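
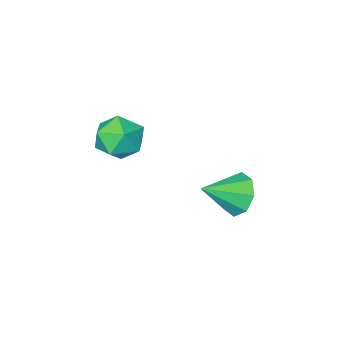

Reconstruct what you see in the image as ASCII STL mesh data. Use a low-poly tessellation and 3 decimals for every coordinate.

solid 
facet normal -0.859 0.168 -0.484
outer loop
vertex -2.938 3.225 -1.77
vertex -3.392 3.523 -0.86
vertex -2.861 4.02 -1.631
endloop
endfacet
facet normal 0.850 0.010 -0.527
outer loop
vertex -2.938 3.225 -1.77
vertex -2.861 4.02 -1.631
vertex -1.828 3.217 0.02
endloop
endfacet
facet normal -0.859 0.169 -0.483
outer loop
vertex -2.861 4.02 -1.631
vertex -3.392 3.523 -0.86
vertex -3.095 4.524 -1.039
endloop
endfacet
facet normal 0.779 0.595 -0.198
outer loop
vertex -2.861 4.02 -1.631
vertex -3.095 4.524 -1.039
vertex -1.828 3.217 0.02
endloop
endfacet
facet normal -0.859 0.168 -0.483
outer loop
vertex -3.095 4.524 -1.039
vertex -3.392 3.523 -0.86
vertex -3.503 4.441 -0.343
endloop
endfacet
facet normal 0.490 0.784 0.381
outer loop
vertex -3.095 4.524 -1.039
vertex -3.503 4.441 -0.343
vertex -1.828 3.217 0.02
endloop
endfacet
facet normal -0.859 0.168 -0.484
outer loop
vertex -3.503 4.441 -0.343
vertex -3.392 3.523 -0.86
vertex -3.846 3.82 0.05
endloop
endfacet
facet normal 0.152 0.467 0.871
outer loop
vertex -3.503 4.441 -0.343
vertex -3.846 3.82 0.05
vertex -1.828 3.217 0.02
endloop
endfacet
facet normal -0.859 0.168 -0.483
outer loop
vertex -3.846 3.82 0.05
vertex -3.392 3.523 -0.86
vertex -3.923 3.025 -0.089
endloop
endfacet
facet normal -0.036 -0.169 0.985
outer loop
vertex -3.846 3.82 0.05
vertex -3.923 3.025 -0.089
vertex -1.828 3.217 0.02
endloop
endfacet
facet normal -0.859 0.167 -0.484
outer loop
vertex -3.923 3.025 -0.089
vertex -3.392 3.523 -0.86
vertex -3.688 2.521 -0.68
endloop
endfacet
facet normal 0.035 -0.754 0.656
outer loop
vertex -3.923 3.025 -0.089
vertex -3.688 2.521 -0.68
vertex -1.828 3.217 0.02
endloop
endfacet
facet normal -0.859 0.167 -0.483
outer loop
vertex -3.688 2.521 -0.68
vertex -3.392 3.523 -0.86
vertex -3.28 2.604 -1.377
endloop
endfacet
facet normal 0.324 -0.943 0.077
outer loop
vertex -3.688 2.521 -0.68
vertex -3.28 2.604 -1.377
vertex -1.828 3.217 0.02
endloop
endfacet
facet normal -0.859 0.167 -0.483
outer loop
vertex -3.28 2.604 -1.377
vertex -3.392 3.523 -0.86
vertex -2.938 3.225 -1.77
endloop
endfacet
facet normal 0.662 -0.626 -0.413
outer loop
vertex -3.28 2.604 -1.377
vertex -2.938 3.225 -1.77
vertex -1.828 3.217 0.02
endloop
endfacet
facet normal -0.998 -0.016 0.064
outer loop
vertex 0.217 2.214 3.087
vertex 0.279 1.412 3.858
vertex 0.282 2.483 4.167
endloop
endfacet
facet normal -0.765 0.635 -0.112
outer loop
vertex 0.217 2.214 3.087
vertex 0.282 2.483 4.167
vertex 0.869 3.057 3.413
endloop
endfacet
facet normal -0.390 0.579 -0.716
outer loop
vertex 0.217 2.214 3.087
vertex 0.869 3.057 3.413
vertex 1.229 2.341 2.639
endloop
endfacet
facet normal -0.391 -0.107 -0.914
outer loop
vertex 0.217 2.214 3.087
vertex 1.229 2.341 2.639
vertex 0.865 1.324 2.914
endloop
endfacet
facet normal -0.767 -0.475 -0.432
outer loop
vertex 0.217 2.214 3.087
vertex 0.865 1.324 2.914
vertex 0.279 1.412 3.858
endloop
endfacet
facet normal -0.322 0.857 0.402
outer loop
vertex 0.869 3.057 3.413
vertex 0.282 2.483 4.167
vertex 1.335 2.776 4.386
endloop
endfacet
facet normal -0.699 -0.196 0.687
outer loop
vertex 0.282 2.483 4.167
vertex 0.279 1.412 3.858
vertex 0.971 1.759 4.661
endloop
endfacet
facet normal -0.326 -0.938 -0.115
outer loop
vertex 0.279 1.412 3.858
vertex 0.865 1.324 2.914
vertex 1.331 1.043 3.887
endloop
endfacet
facet normal 0.282 -0.343 -0.896
outer loop
vertex 0.865 1.324 2.914
vertex 1.229 2.341 2.639
vertex 1.918 1.617 3.133
endloop
endfacet
facet normal 0.285 0.766 -0.576
outer loop
vertex 1.229 2.341 2.639
vertex 0.869 3.057 3.413
vertex 1.921 2.688 3.442
endloop
endfacet
facet normal 0.391 0.107 0.914
outer loop
vertex 1.983 1.886 4.213
vertex 1.335 2.776 4.386
vertex 0.971 1.759 4.661
endloop
endfacet
facet normal 0.390 -0.579 0.716
outer loop
vertex 1.983 1.886 4.213
vertex 0.971 1.759 4.661
vertex 1.331 1.043 3.887
endloop
endfacet
facet normal 0.765 -0.635 0.112
outer loop
vertex 1.983 1.886 4.213
vertex 1.331 1.043 3.887
vertex 1.918 1.617 3.133
endloop
endfacet
facet normal 0.998 0.016 -0.064
outer loop
vertex 1.983 1.886 4.213
vertex 1.918 1.617 3.133
vertex 1.921 2.688 3.442
endloop
endfacet
facet normal 0.767 0.475 0.432
outer loop
vertex 1.983 1.886 4.213
vertex 1.921 2.688 3.442
vertex 1.335 2.776 4.386
endloop
endfacet
facet normal -0.282 0.343 0.896
outer loop
vertex 0.971 1.759 4.661
vertex 1.335 2.776 4.386
vertex 0.282 2.483 4.167
endloop
endfacet
facet normal -0.285 -0.766 0.576
outer loop
vertex 1.331 1.043 3.887
vertex 0.971 1.759 4.661
vertex 0.279 1.412 3.858
endloop
endfacet
facet normal 0.322 -0.857 -0.402
outer loop
vertex 1.918 1.617 3.133
vertex 1.331 1.043 3.887
vertex 0.865 1.324 2.914
endloop
endfacet
facet normal 0.699 0.196 -0.687
outer loop
vertex 1.921 2.688 3.442
vertex 1.918 1.617 3.133
vertex 1.229 2.341 2.639
endloop
endfacet
facet normal 0.326 0.938 0.115
outer loop
vertex 1.335 2.776 4.386
vertex 1.921 2.688 3.442
vertex 0.869 3.057 3.413
endloop
endfacet

endsolid


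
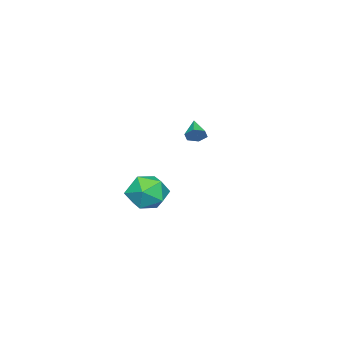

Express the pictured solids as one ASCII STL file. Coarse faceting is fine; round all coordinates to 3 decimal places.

solid 
facet normal -0.985 0.162 0.056
outer loop
vertex 2.91 2.514 1.433
vertex 2.693 1.345 1.01
vertex 2.799 1.558 2.249
endloop
endfacet
facet normal -0.635 0.543 0.550
outer loop
vertex 2.91 2.514 1.433
vertex 2.799 1.558 2.249
vertex 3.693 2.432 2.419
endloop
endfacet
facet normal -0.166 0.963 0.212
outer loop
vertex 2.91 2.514 1.433
vertex 3.693 2.432 2.419
vertex 4.139 2.759 1.285
endloop
endfacet
facet normal -0.227 0.842 -0.489
outer loop
vertex 2.91 2.514 1.433
vertex 4.139 2.759 1.285
vertex 3.521 2.087 0.414
endloop
endfacet
facet normal -0.733 0.348 -0.585
outer loop
vertex 2.91 2.514 1.433
vertex 3.521 2.087 0.414
vertex 2.693 1.345 1.01
endloop
endfacet
facet normal -0.269 0.088 0.959
outer loop
vertex 3.693 2.432 2.419
vertex 2.799 1.558 2.249
vertex 3.959 1.213 2.606
endloop
endfacet
facet normal -0.835 -0.527 0.162
outer loop
vertex 2.799 1.558 2.249
vertex 2.693 1.345 1.01
vertex 3.341 0.541 1.735
endloop
endfacet
facet normal -0.426 -0.227 -0.875
outer loop
vertex 2.693 1.345 1.01
vertex 3.521 2.087 0.414
vertex 3.787 0.868 0.601
endloop
endfacet
facet normal 0.392 0.573 -0.720
outer loop
vertex 3.521 2.087 0.414
vertex 4.139 2.759 1.285
vertex 4.681 1.742 0.771
endloop
endfacet
facet normal 0.489 0.768 0.414
outer loop
vertex 4.139 2.759 1.285
vertex 3.693 2.432 2.419
vertex 4.787 1.955 2.01
endloop
endfacet
facet normal 0.227 -0.842 0.489
outer loop
vertex 4.57 0.786 1.587
vertex 3.959 1.213 2.606
vertex 3.341 0.541 1.735
endloop
endfacet
facet normal 0.166 -0.963 -0.212
outer loop
vertex 4.57 0.786 1.587
vertex 3.341 0.541 1.735
vertex 3.787 0.868 0.601
endloop
endfacet
facet normal 0.635 -0.543 -0.550
outer loop
vertex 4.57 0.786 1.587
vertex 3.787 0.868 0.601
vertex 4.681 1.742 0.771
endloop
endfacet
facet normal 0.985 -0.162 -0.056
outer loop
vertex 4.57 0.786 1.587
vertex 4.681 1.742 0.771
vertex 4.787 1.955 2.01
endloop
endfacet
facet normal 0.733 -0.348 0.585
outer loop
vertex 4.57 0.786 1.587
vertex 4.787 1.955 2.01
vertex 3.959 1.213 2.606
endloop
endfacet
facet normal -0.392 -0.573 0.720
outer loop
vertex 3.341 0.541 1.735
vertex 3.959 1.213 2.606
vertex 2.799 1.558 2.249
endloop
endfacet
facet normal -0.489 -0.768 -0.414
outer loop
vertex 3.787 0.868 0.601
vertex 3.341 0.541 1.735
vertex 2.693 1.345 1.01
endloop
endfacet
facet normal 0.269 -0.088 -0.959
outer loop
vertex 4.681 1.742 0.771
vertex 3.787 0.868 0.601
vertex 3.521 2.087 0.414
endloop
endfacet
facet normal 0.835 0.527 -0.162
outer loop
vertex 4.787 1.955 2.01
vertex 4.681 1.742 0.771
vertex 4.139 2.759 1.285
endloop
endfacet
facet normal 0.426 0.227 0.875
outer loop
vertex 3.959 1.213 2.606
vertex 4.787 1.955 2.01
vertex 3.693 2.432 2.419
endloop
endfacet
facet normal 0.745 0.478 -0.466
outer loop
vertex -2.562 0.991 3.525
vertex -2.9 0.978 2.971
vertex -2.966 1.479 3.38
endloop
endfacet
facet normal -0.058 0.240 0.969
outer loop
vertex -2.562 0.991 3.525
vertex -2.966 1.479 3.38
vertex -3.92 0.322 3.609
endloop
endfacet
facet normal 0.744 0.479 -0.466
outer loop
vertex -2.966 1.479 3.38
vertex -2.9 0.978 2.971
vertex -3.305 1.465 2.825
endloop
endfacet
facet normal -0.670 0.630 0.393
outer loop
vertex -2.966 1.479 3.38
vertex -3.305 1.465 2.825
vertex -3.92 0.322 3.609
endloop
endfacet
facet normal 0.744 0.479 -0.466
outer loop
vertex -3.305 1.465 2.825
vertex -2.9 0.978 2.971
vertex -3.239 0.964 2.416
endloop
endfacet
facet normal -0.893 0.207 -0.398
outer loop
vertex -3.305 1.465 2.825
vertex -3.239 0.964 2.416
vertex -3.92 0.322 3.609
endloop
endfacet
facet normal 0.744 0.479 -0.466
outer loop
vertex -3.239 0.964 2.416
vertex -2.9 0.978 2.971
vertex -2.834 0.477 2.562
endloop
endfacet
facet normal -0.506 -0.605 -0.615
outer loop
vertex -3.239 0.964 2.416
vertex -2.834 0.477 2.562
vertex -3.92 0.322 3.609
endloop
endfacet
facet normal 0.745 0.478 -0.466
outer loop
vertex -2.834 0.477 2.562
vertex -2.9 0.978 2.971
vertex -2.496 0.49 3.116
endloop
endfacet
facet normal 0.103 -0.994 -0.040
outer loop
vertex -2.834 0.477 2.562
vertex -2.496 0.49 3.116
vertex -3.92 0.322 3.609
endloop
endfacet
facet normal 0.745 0.478 -0.466
outer loop
vertex -2.496 0.49 3.116
vertex -2.9 0.978 2.971
vertex -2.562 0.991 3.525
endloop
endfacet
facet normal 0.328 -0.571 0.753
outer loop
vertex -2.496 0.49 3.116
vertex -2.562 0.991 3.525
vertex -3.92 0.322 3.609
endloop
endfacet

endsolid


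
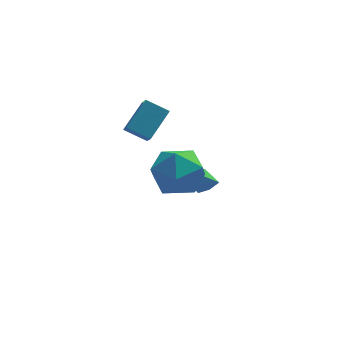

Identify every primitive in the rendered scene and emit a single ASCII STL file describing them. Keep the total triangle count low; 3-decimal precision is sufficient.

solid 
facet normal 0.140 0.953 0.268
outer loop
vertex 1.561 0.452 1.933
vertex 0.874 0.295 2.85
vertex 2.011 0.103 2.939
endloop
endfacet
facet normal 0.711 0.699 -0.075
outer loop
vertex 1.561 0.452 1.933
vertex 2.011 0.103 2.939
vertex 2.373 -0.372 1.949
endloop
endfacet
facet normal 0.500 0.479 -0.721
outer loop
vertex 1.561 0.452 1.933
vertex 2.373 -0.372 1.949
vertex 1.459 -0.474 1.247
endloop
endfacet
facet normal -0.201 0.597 -0.776
outer loop
vertex 1.561 0.452 1.933
vertex 1.459 -0.474 1.247
vertex 0.533 -0.062 1.804
endloop
endfacet
facet normal -0.424 0.890 -0.165
outer loop
vertex 1.561 0.452 1.933
vertex 0.533 -0.062 1.804
vertex 0.874 0.295 2.85
endloop
endfacet
facet normal 0.950 0.131 0.285
outer loop
vertex 2.373 -0.372 1.949
vertex 2.011 0.103 2.939
vertex 2.187 -1.038 2.876
endloop
endfacet
facet normal 0.026 0.542 0.840
outer loop
vertex 2.011 0.103 2.939
vertex 0.874 0.295 2.85
vertex 1.261 -0.626 3.433
endloop
endfacet
facet normal -0.887 0.441 0.139
outer loop
vertex 0.874 0.295 2.85
vertex 0.533 -0.062 1.804
vertex 0.347 -0.728 2.731
endloop
endfacet
facet normal -0.526 -0.034 -0.850
outer loop
vertex 0.533 -0.062 1.804
vertex 1.459 -0.474 1.247
vertex 0.709 -1.203 1.741
endloop
endfacet
facet normal 0.609 -0.225 -0.760
outer loop
vertex 1.459 -0.474 1.247
vertex 2.373 -0.372 1.949
vertex 1.846 -1.395 1.83
endloop
endfacet
facet normal 0.201 -0.597 0.776
outer loop
vertex 1.159 -1.552 2.747
vertex 2.187 -1.038 2.876
vertex 1.261 -0.626 3.433
endloop
endfacet
facet normal -0.500 -0.479 0.721
outer loop
vertex 1.159 -1.552 2.747
vertex 1.261 -0.626 3.433
vertex 0.347 -0.728 2.731
endloop
endfacet
facet normal -0.711 -0.699 0.075
outer loop
vertex 1.159 -1.552 2.747
vertex 0.347 -0.728 2.731
vertex 0.709 -1.203 1.741
endloop
endfacet
facet normal -0.140 -0.953 -0.268
outer loop
vertex 1.159 -1.552 2.747
vertex 0.709 -1.203 1.741
vertex 1.846 -1.395 1.83
endloop
endfacet
facet normal 0.424 -0.890 0.165
outer loop
vertex 1.159 -1.552 2.747
vertex 1.846 -1.395 1.83
vertex 2.187 -1.038 2.876
endloop
endfacet
facet normal 0.526 0.034 0.850
outer loop
vertex 1.261 -0.626 3.433
vertex 2.187 -1.038 2.876
vertex 2.011 0.103 2.939
endloop
endfacet
facet normal -0.609 0.225 0.760
outer loop
vertex 0.347 -0.728 2.731
vertex 1.261 -0.626 3.433
vertex 0.874 0.295 2.85
endloop
endfacet
facet normal -0.950 -0.131 -0.285
outer loop
vertex 0.709 -1.203 1.741
vertex 0.347 -0.728 2.731
vertex 0.533 -0.062 1.804
endloop
endfacet
facet normal -0.026 -0.542 -0.840
outer loop
vertex 1.846 -1.395 1.83
vertex 0.709 -1.203 1.741
vertex 1.459 -0.474 1.247
endloop
endfacet
facet normal 0.887 -0.441 -0.139
outer loop
vertex 2.187 -1.038 2.876
vertex 1.846 -1.395 1.83
vertex 2.373 -0.372 1.949
endloop
endfacet
facet normal -0.824 0.350 0.446
outer loop
vertex -0.285 1.077 3.722
vertex 0.523 1.906 4.563
vertex -0.334 1.769 3.088
endloop
endfacet
facet normal -0.566 -0.578 -0.588
outer loop
vertex 0.497 1.414 2.637
vertex -0.285 1.077 3.722
vertex -0.334 1.769 3.088
endloop
endfacet
facet normal -0.823 0.351 0.446
outer loop
vertex -0.334 1.769 3.088
vertex 0.523 1.906 4.563
vertex 0.474 2.597 3.928
endloop
endfacet
facet normal -0.052 0.736 -0.675
outer loop
vertex 0.474 2.597 3.928
vertex 0.497 1.414 2.637
vertex -0.334 1.769 3.088
endloop
endfacet
facet normal 0.052 -0.736 0.675
outer loop
vertex -0.285 1.077 3.722
vertex 1.354 1.551 4.112
vertex 0.523 1.906 4.563
endloop
endfacet
facet normal -0.565 -0.580 -0.587
outer loop
vertex 0.546 0.723 3.272
vertex -0.285 1.077 3.722
vertex 0.497 1.414 2.637
endloop
endfacet
facet normal 0.052 -0.736 0.675
outer loop
vertex 0.546 0.723 3.272
vertex 1.354 1.551 4.112
vertex -0.285 1.077 3.722
endloop
endfacet
facet normal 0.566 0.579 0.587
outer loop
vertex 0.523 1.906 4.563
vertex 1.354 1.551 4.112
vertex 0.474 2.597 3.928
endloop
endfacet
facet normal -0.052 0.736 -0.675
outer loop
vertex 1.305 2.243 3.478
vertex 0.497 1.414 2.637
vertex 0.474 2.597 3.928
endloop
endfacet
facet normal 0.565 0.579 0.588
outer loop
vertex 0.474 2.597 3.928
vertex 1.354 1.551 4.112
vertex 1.305 2.243 3.478
endloop
endfacet
facet normal 0.824 -0.351 -0.445
outer loop
vertex 1.305 2.243 3.478
vertex 0.546 0.723 3.272
vertex 0.497 1.414 2.637
endloop
endfacet
facet normal 0.823 -0.351 -0.446
outer loop
vertex 1.354 1.551 4.112
vertex 0.546 0.723 3.272
vertex 1.305 2.243 3.478
endloop
endfacet
facet normal -0.529 0.724 -0.444
outer loop
vertex 3.057 2.809 -1.595
vertex 2.763 2.89 -1.113
vertex 3.243 3.183 -1.207
endloop
endfacet
facet normal 0.934 -0.114 -0.338
outer loop
vertex 3.057 2.809 -1.595
vertex 3.243 3.183 -1.207
vertex 3.317 2.13 -0.647
endloop
endfacet
facet normal -0.529 0.724 -0.444
outer loop
vertex 3.243 3.183 -1.207
vertex 2.763 2.89 -1.113
vertex 2.949 3.264 -0.725
endloop
endfacet
facet normal 0.835 0.303 0.459
outer loop
vertex 3.243 3.183 -1.207
vertex 2.949 3.264 -0.725
vertex 3.317 2.13 -0.647
endloop
endfacet
facet normal -0.528 0.724 -0.445
outer loop
vertex 2.949 3.264 -0.725
vertex 2.763 2.89 -1.113
vertex 2.469 2.971 -0.632
endloop
endfacet
facet normal 0.125 0.108 0.986
outer loop
vertex 2.949 3.264 -0.725
vertex 2.469 2.971 -0.632
vertex 3.317 2.13 -0.647
endloop
endfacet
facet normal -0.528 0.724 -0.445
outer loop
vertex 2.469 2.971 -0.632
vertex 2.763 2.89 -1.113
vertex 2.283 2.597 -1.02
endloop
endfacet
facet normal -0.485 -0.502 0.716
outer loop
vertex 2.469 2.971 -0.632
vertex 2.283 2.597 -1.02
vertex 3.317 2.13 -0.647
endloop
endfacet
facet normal -0.528 0.724 -0.445
outer loop
vertex 2.283 2.597 -1.02
vertex 2.763 2.89 -1.113
vertex 2.577 2.516 -1.501
endloop
endfacet
facet normal -0.386 -0.919 -0.081
outer loop
vertex 2.283 2.597 -1.02
vertex 2.577 2.516 -1.501
vertex 3.317 2.13 -0.647
endloop
endfacet
facet normal -0.529 0.724 -0.444
outer loop
vertex 2.577 2.516 -1.501
vertex 2.763 2.89 -1.113
vertex 3.057 2.809 -1.595
endloop
endfacet
facet normal 0.323 -0.725 -0.608
outer loop
vertex 2.577 2.516 -1.501
vertex 3.057 2.809 -1.595
vertex 3.317 2.13 -0.647
endloop
endfacet

endsolid


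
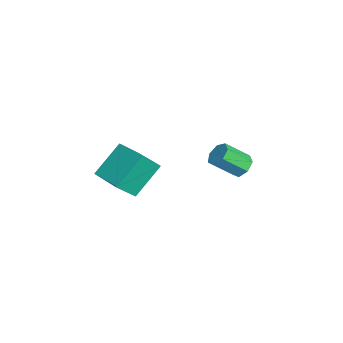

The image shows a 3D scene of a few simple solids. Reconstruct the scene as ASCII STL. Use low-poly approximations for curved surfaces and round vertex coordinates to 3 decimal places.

solid 
facet normal -0.371 0.612 0.698
outer loop
vertex 1.316 -2.891 4.097
vertex 2.926 -2.004 4.174
vertex 0.825 -1.901 2.968
endloop
endfacet
facet normal -0.875 -0.482 -0.042
outer loop
vertex 1.634 -3.236 1.446
vertex 1.316 -2.891 4.097
vertex 0.825 -1.901 2.968
endloop
endfacet
facet normal -0.371 0.612 0.698
outer loop
vertex 0.825 -1.901 2.968
vertex 2.926 -2.004 4.174
vertex 2.435 -1.014 3.045
endloop
endfacet
facet normal -0.311 0.626 -0.715
outer loop
vertex 2.435 -1.014 3.045
vertex 1.634 -3.236 1.446
vertex 0.825 -1.901 2.968
endloop
endfacet
facet normal 0.311 -0.626 0.715
outer loop
vertex 1.316 -2.891 4.097
vertex 3.735 -3.339 2.652
vertex 2.926 -2.004 4.174
endloop
endfacet
facet normal -0.875 -0.482 -0.042
outer loop
vertex 2.125 -4.226 2.575
vertex 1.316 -2.891 4.097
vertex 1.634 -3.236 1.446
endloop
endfacet
facet normal 0.311 -0.626 0.715
outer loop
vertex 2.125 -4.226 2.575
vertex 3.735 -3.339 2.652
vertex 1.316 -2.891 4.097
endloop
endfacet
facet normal 0.875 0.482 0.042
outer loop
vertex 2.926 -2.004 4.174
vertex 3.735 -3.339 2.652
vertex 2.435 -1.014 3.045
endloop
endfacet
facet normal -0.311 0.626 -0.715
outer loop
vertex 3.244 -2.349 1.523
vertex 1.634 -3.236 1.446
vertex 2.435 -1.014 3.045
endloop
endfacet
facet normal 0.875 0.482 0.042
outer loop
vertex 2.435 -1.014 3.045
vertex 3.735 -3.339 2.652
vertex 3.244 -2.349 1.523
endloop
endfacet
facet normal 0.371 -0.612 -0.698
outer loop
vertex 3.244 -2.349 1.523
vertex 2.125 -4.226 2.575
vertex 1.634 -3.236 1.446
endloop
endfacet
facet normal 0.371 -0.612 -0.698
outer loop
vertex 3.735 -3.339 2.652
vertex 2.125 -4.226 2.575
vertex 3.244 -2.349 1.523
endloop
endfacet
facet normal -0.027 0.765 -0.643
outer loop
vertex -0.563 4.099 0.756
vertex -0.893 3.644 0.229
vertex -1.231 4.082 0.764
endloop
endfacet
facet normal -0.007 0.644 0.765
outer loop
vertex -0.563 4.099 0.756
vertex -1.231 4.082 0.764
vertex -0.518 2.791 1.857
endloop
endfacet
facet normal -0.006 0.644 0.765
outer loop
vertex -0.518 2.791 1.857
vertex -1.231 4.082 0.764
vertex -1.186 2.775 1.865
endloop
endfacet
facet normal 0.026 -0.764 0.645
outer loop
vertex -0.518 2.791 1.857
vertex -1.186 2.775 1.865
vertex -0.847 2.336 1.331
endloop
endfacet
facet normal -0.026 0.765 -0.643
outer loop
vertex -1.231 4.082 0.764
vertex -0.893 3.644 0.229
vertex -1.644 3.736 0.369
endloop
endfacet
facet normal -0.786 0.383 0.486
outer loop
vertex -1.231 4.082 0.764
vertex -1.644 3.736 0.369
vertex -1.186 2.775 1.865
endloop
endfacet
facet normal -0.785 0.383 0.487
outer loop
vertex -1.186 2.775 1.865
vertex -1.644 3.736 0.369
vertex -1.599 2.429 1.471
endloop
endfacet
facet normal 0.025 -0.764 0.644
outer loop
vertex -1.186 2.775 1.865
vertex -1.599 2.429 1.471
vertex -0.847 2.336 1.331
endloop
endfacet
facet normal -0.026 0.764 -0.644
outer loop
vertex -1.644 3.736 0.369
vertex -0.893 3.644 0.229
vertex -1.491 3.32 -0.131
endloop
endfacet
facet normal -0.973 -0.167 -0.159
outer loop
vertex -1.644 3.736 0.369
vertex -1.491 3.32 -0.131
vertex -1.599 2.429 1.471
endloop
endfacet
facet normal -0.973 -0.167 -0.158
outer loop
vertex -1.599 2.429 1.471
vertex -1.491 3.32 -0.131
vertex -1.446 2.012 0.971
endloop
endfacet
facet normal 0.026 -0.764 0.645
outer loop
vertex -1.599 2.429 1.471
vertex -1.446 2.012 0.971
vertex -0.847 2.336 1.331
endloop
endfacet
facet normal -0.027 0.765 -0.644
outer loop
vertex -1.491 3.32 -0.131
vertex -0.893 3.644 0.229
vertex -0.888 3.148 -0.36
endloop
endfacet
facet normal -0.428 -0.591 -0.684
outer loop
vertex -1.491 3.32 -0.131
vertex -0.888 3.148 -0.36
vertex -1.446 2.012 0.971
endloop
endfacet
facet normal -0.428 -0.591 -0.684
outer loop
vertex -1.446 2.012 0.971
vertex -0.888 3.148 -0.36
vertex -0.843 1.84 0.742
endloop
endfacet
facet normal 0.026 -0.765 0.644
outer loop
vertex -1.446 2.012 0.971
vertex -0.843 1.84 0.742
vertex -0.847 2.336 1.331
endloop
endfacet
facet normal -0.025 0.765 -0.644
outer loop
vertex -0.888 3.148 -0.36
vertex -0.893 3.644 0.229
vertex -0.288 3.349 -0.145
endloop
endfacet
facet normal 0.440 -0.570 -0.694
outer loop
vertex -0.888 3.148 -0.36
vertex -0.288 3.349 -0.145
vertex -0.843 1.84 0.742
endloop
endfacet
facet normal 0.439 -0.570 -0.694
outer loop
vertex -0.843 1.84 0.742
vertex -0.288 3.349 -0.145
vertex -0.243 2.042 0.956
endloop
endfacet
facet normal 0.028 -0.765 0.644
outer loop
vertex -0.843 1.84 0.742
vertex -0.243 2.042 0.956
vertex -0.847 2.336 1.331
endloop
endfacet
facet normal -0.026 0.764 -0.644
outer loop
vertex -0.288 3.349 -0.145
vertex -0.893 3.644 0.229
vertex -0.143 3.772 0.351
endloop
endfacet
facet normal 0.976 -0.120 -0.183
outer loop
vertex -0.288 3.349 -0.145
vertex -0.143 3.772 0.351
vertex -0.243 2.042 0.956
endloop
endfacet
facet normal 0.976 -0.120 -0.182
outer loop
vertex -0.243 2.042 0.956
vertex -0.143 3.772 0.351
vertex -0.098 2.465 1.453
endloop
endfacet
facet normal 0.027 -0.765 0.643
outer loop
vertex -0.243 2.042 0.956
vertex -0.098 2.465 1.453
vertex -0.847 2.336 1.331
endloop
endfacet
facet normal -0.026 0.765 -0.644
outer loop
vertex -0.143 3.772 0.351
vertex -0.893 3.644 0.229
vertex -0.563 4.099 0.756
endloop
endfacet
facet normal 0.778 0.421 0.467
outer loop
vertex -0.143 3.772 0.351
vertex -0.563 4.099 0.756
vertex -0.098 2.465 1.453
endloop
endfacet
facet normal 0.777 0.421 0.468
outer loop
vertex -0.098 2.465 1.453
vertex -0.563 4.099 0.756
vertex -0.518 2.791 1.857
endloop
endfacet
facet normal 0.027 -0.764 0.644
outer loop
vertex -0.098 2.465 1.453
vertex -0.518 2.791 1.857
vertex -0.847 2.336 1.331
endloop
endfacet

endsolid


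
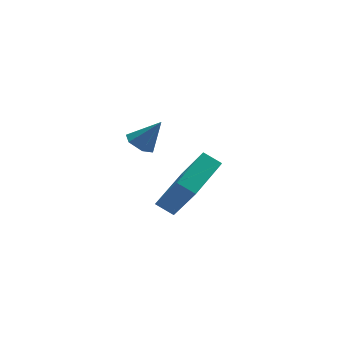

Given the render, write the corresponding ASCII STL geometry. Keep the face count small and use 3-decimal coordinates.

solid 
facet normal -0.579 0.117 -0.807
outer loop
vertex 2.263 1.901 1.392
vertex 1.814 2.266 1.767
vertex 2.331 2.585 1.442
endloop
endfacet
facet normal 0.968 -0.079 -0.240
outer loop
vertex 2.263 1.901 1.392
vertex 2.331 2.585 1.442
vertex 2.666 2.094 2.953
endloop
endfacet
facet normal -0.579 0.116 -0.807
outer loop
vertex 2.331 2.585 1.442
vertex 1.814 2.266 1.767
vertex 1.882 2.951 1.817
endloop
endfacet
facet normal 0.673 0.734 0.089
outer loop
vertex 2.331 2.585 1.442
vertex 1.882 2.951 1.817
vertex 2.666 2.094 2.953
endloop
endfacet
facet normal -0.580 0.116 -0.806
outer loop
vertex 1.882 2.951 1.817
vertex 1.814 2.266 1.767
vertex 1.365 2.631 2.143
endloop
endfacet
facet normal -0.077 0.770 0.634
outer loop
vertex 1.882 2.951 1.817
vertex 1.365 2.631 2.143
vertex 2.666 2.094 2.953
endloop
endfacet
facet normal -0.580 0.117 -0.806
outer loop
vertex 1.365 2.631 2.143
vertex 1.814 2.266 1.767
vertex 1.296 1.946 2.093
endloop
endfacet
facet normal -0.531 -0.008 0.847
outer loop
vertex 1.365 2.631 2.143
vertex 1.296 1.946 2.093
vertex 2.666 2.094 2.953
endloop
endfacet
facet normal -0.579 0.116 -0.807
outer loop
vertex 1.296 1.946 2.093
vertex 1.814 2.266 1.767
vertex 1.745 1.581 1.718
endloop
endfacet
facet normal -0.236 -0.822 0.518
outer loop
vertex 1.296 1.946 2.093
vertex 1.745 1.581 1.718
vertex 2.666 2.094 2.953
endloop
endfacet
facet normal -0.579 0.116 -0.807
outer loop
vertex 1.745 1.581 1.718
vertex 1.814 2.266 1.767
vertex 2.263 1.901 1.392
endloop
endfacet
facet normal 0.513 -0.858 -0.026
outer loop
vertex 1.745 1.581 1.718
vertex 2.263 1.901 1.392
vertex 2.666 2.094 2.953
endloop
endfacet
facet normal -0.700 0.479 0.529
outer loop
vertex 1.81 -3.068 2.488
vertex 3.282 -1.572 3.08
vertex 1.309 -1.891 0.76
endloop
endfacet
facet normal -0.675 -0.686 -0.272
outer loop
vertex 1.918 -2.308 0.3
vertex 1.81 -3.068 2.488
vertex 1.309 -1.891 0.76
endloop
endfacet
facet normal -0.700 0.479 0.530
outer loop
vertex 1.309 -1.891 0.76
vertex 3.282 -1.572 3.08
vertex 2.78 -0.395 1.353
endloop
endfacet
facet normal -0.233 0.547 -0.804
outer loop
vertex 2.78 -0.395 1.353
vertex 1.918 -2.308 0.3
vertex 1.309 -1.891 0.76
endloop
endfacet
facet normal 0.233 -0.547 0.804
outer loop
vertex 1.81 -3.068 2.488
vertex 3.891 -1.989 2.62
vertex 3.282 -1.572 3.08
endloop
endfacet
facet normal -0.675 -0.686 -0.272
outer loop
vertex 2.42 -3.485 2.027
vertex 1.81 -3.068 2.488
vertex 1.918 -2.308 0.3
endloop
endfacet
facet normal 0.233 -0.548 0.804
outer loop
vertex 2.42 -3.485 2.027
vertex 3.891 -1.989 2.62
vertex 1.81 -3.068 2.488
endloop
endfacet
facet normal 0.675 0.686 0.271
outer loop
vertex 3.282 -1.572 3.08
vertex 3.891 -1.989 2.62
vertex 2.78 -0.395 1.353
endloop
endfacet
facet normal -0.233 0.547 -0.804
outer loop
vertex 3.39 -0.812 0.892
vertex 1.918 -2.308 0.3
vertex 2.78 -0.395 1.353
endloop
endfacet
facet normal 0.675 0.686 0.272
outer loop
vertex 2.78 -0.395 1.353
vertex 3.891 -1.989 2.62
vertex 3.39 -0.812 0.892
endloop
endfacet
facet normal 0.700 -0.479 -0.530
outer loop
vertex 3.39 -0.812 0.892
vertex 2.42 -3.485 2.027
vertex 1.918 -2.308 0.3
endloop
endfacet
facet normal 0.700 -0.479 -0.529
outer loop
vertex 3.891 -1.989 2.62
vertex 2.42 -3.485 2.027
vertex 3.39 -0.812 0.892
endloop
endfacet

endsolid


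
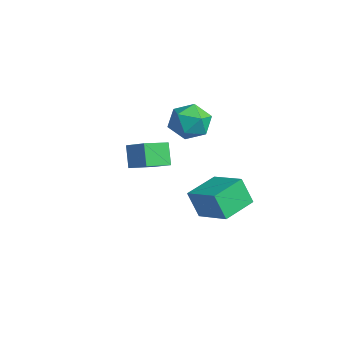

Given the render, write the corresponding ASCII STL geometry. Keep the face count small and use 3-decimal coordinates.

solid 
facet normal -0.825 -0.330 -0.459
outer loop
vertex 1.723 -1.606 3.1
vertex 1.502 -0.557 2.742
vertex 2.243 -1.773 2.286
endloop
endfacet
facet normal 0.196 -0.929 0.315
outer loop
vertex 3.018 -1.463 2.718
vertex 1.723 -1.606 3.1
vertex 2.243 -1.773 2.286
endloop
endfacet
facet normal -0.825 -0.330 -0.459
outer loop
vertex 2.243 -1.773 2.286
vertex 1.502 -0.557 2.742
vertex 2.022 -0.725 1.929
endloop
endfacet
facet normal 0.531 -0.171 -0.830
outer loop
vertex 2.022 -0.725 1.929
vertex 3.018 -1.463 2.718
vertex 2.243 -1.773 2.286
endloop
endfacet
facet normal -0.531 0.171 0.830
outer loop
vertex 1.723 -1.606 3.1
vertex 2.277 -0.247 3.174
vertex 1.502 -0.557 2.742
endloop
endfacet
facet normal 0.196 -0.928 0.317
outer loop
vertex 2.498 -1.295 3.531
vertex 1.723 -1.606 3.1
vertex 3.018 -1.463 2.718
endloop
endfacet
facet normal -0.530 0.171 0.830
outer loop
vertex 2.498 -1.295 3.531
vertex 2.277 -0.247 3.174
vertex 1.723 -1.606 3.1
endloop
endfacet
facet normal -0.195 0.928 -0.317
outer loop
vertex 1.502 -0.557 2.742
vertex 2.277 -0.247 3.174
vertex 2.022 -0.725 1.929
endloop
endfacet
facet normal 0.531 -0.172 -0.830
outer loop
vertex 2.797 -0.414 2.36
vertex 3.018 -1.463 2.718
vertex 2.022 -0.725 1.929
endloop
endfacet
facet normal -0.197 0.928 -0.316
outer loop
vertex 2.022 -0.725 1.929
vertex 2.277 -0.247 3.174
vertex 2.797 -0.414 2.36
endloop
endfacet
facet normal 0.825 0.330 0.459
outer loop
vertex 2.797 -0.414 2.36
vertex 2.498 -1.295 3.531
vertex 3.018 -1.463 2.718
endloop
endfacet
facet normal 0.825 0.330 0.459
outer loop
vertex 2.277 -0.247 3.174
vertex 2.498 -1.295 3.531
vertex 2.797 -0.414 2.36
endloop
endfacet
facet normal -0.998 0.052 0.027
outer loop
vertex -2.362 2.499 0.955
vertex -2.348 2.298 1.847
vertex -2.31 3.17 1.575
endloop
endfacet
facet normal -0.735 0.490 -0.469
outer loop
vertex -2.362 2.499 0.955
vertex -2.31 3.17 1.575
vertex -1.8 3.208 0.816
endloop
endfacet
facet normal -0.354 0.099 -0.930
outer loop
vertex -2.362 2.499 0.955
vertex -1.8 3.208 0.816
vertex -1.522 2.358 0.62
endloop
endfacet
facet normal -0.384 -0.582 -0.717
outer loop
vertex -2.362 2.499 0.955
vertex -1.522 2.358 0.62
vertex -1.861 1.796 1.257
endloop
endfacet
facet normal -0.782 -0.611 -0.125
outer loop
vertex -2.362 2.499 0.955
vertex -1.861 1.796 1.257
vertex -2.348 2.298 1.847
endloop
endfacet
facet normal -0.289 0.946 -0.147
outer loop
vertex -1.8 3.208 0.816
vertex -2.31 3.17 1.575
vertex -1.439 3.444 1.623
endloop
endfacet
facet normal -0.717 0.236 0.656
outer loop
vertex -2.31 3.17 1.575
vertex -2.348 2.298 1.847
vertex -1.778 2.882 2.26
endloop
endfacet
facet normal -0.367 -0.836 0.408
outer loop
vertex -2.348 2.298 1.847
vertex -1.861 1.796 1.257
vertex -1.5 2.032 2.064
endloop
endfacet
facet normal 0.278 -0.789 -0.548
outer loop
vertex -1.861 1.796 1.257
vertex -1.522 2.358 0.62
vertex -0.99 2.07 1.305
endloop
endfacet
facet normal 0.326 0.312 -0.892
outer loop
vertex -1.522 2.358 0.62
vertex -1.8 3.208 0.816
vertex -0.952 2.942 1.033
endloop
endfacet
facet normal 0.384 0.582 0.717
outer loop
vertex -0.938 2.741 1.925
vertex -1.439 3.444 1.623
vertex -1.778 2.882 2.26
endloop
endfacet
facet normal 0.354 -0.099 0.930
outer loop
vertex -0.938 2.741 1.925
vertex -1.778 2.882 2.26
vertex -1.5 2.032 2.064
endloop
endfacet
facet normal 0.735 -0.490 0.469
outer loop
vertex -0.938 2.741 1.925
vertex -1.5 2.032 2.064
vertex -0.99 2.07 1.305
endloop
endfacet
facet normal 0.998 -0.052 -0.027
outer loop
vertex -0.938 2.741 1.925
vertex -0.99 2.07 1.305
vertex -0.952 2.942 1.033
endloop
endfacet
facet normal 0.782 0.611 0.125
outer loop
vertex -0.938 2.741 1.925
vertex -0.952 2.942 1.033
vertex -1.439 3.444 1.623
endloop
endfacet
facet normal -0.278 0.789 0.548
outer loop
vertex -1.778 2.882 2.26
vertex -1.439 3.444 1.623
vertex -2.31 3.17 1.575
endloop
endfacet
facet normal -0.326 -0.312 0.892
outer loop
vertex -1.5 2.032 2.064
vertex -1.778 2.882 2.26
vertex -2.348 2.298 1.847
endloop
endfacet
facet normal 0.289 -0.946 0.147
outer loop
vertex -0.99 2.07 1.305
vertex -1.5 2.032 2.064
vertex -1.861 1.796 1.257
endloop
endfacet
facet normal 0.717 -0.236 -0.656
outer loop
vertex -0.952 2.942 1.033
vertex -0.99 2.07 1.305
vertex -1.522 2.358 0.62
endloop
endfacet
facet normal 0.367 0.836 -0.408
outer loop
vertex -1.439 3.444 1.623
vertex -0.952 2.942 1.033
vertex -1.8 3.208 0.816
endloop
endfacet
facet normal -0.901 -0.256 -0.350
outer loop
vertex -0.156 1.747 -1.419
vertex -0.644 3.146 -1.185
vertex 0.197 2.06 -2.555
endloop
endfacet
facet normal 0.326 -0.933 -0.156
outer loop
vertex 1.584 2.454 -2.015
vertex -0.156 1.747 -1.419
vertex 0.197 2.06 -2.555
endloop
endfacet
facet normal -0.901 -0.256 -0.350
outer loop
vertex 0.197 2.06 -2.555
vertex -0.644 3.146 -1.185
vertex -0.292 3.459 -2.321
endloop
endfacet
facet normal 0.287 0.255 -0.923
outer loop
vertex -0.292 3.459 -2.321
vertex 1.584 2.454 -2.015
vertex 0.197 2.06 -2.555
endloop
endfacet
facet normal -0.287 -0.255 0.923
outer loop
vertex -0.156 1.747 -1.419
vertex 0.743 3.54 -0.645
vertex -0.644 3.146 -1.185
endloop
endfacet
facet normal 0.325 -0.933 -0.156
outer loop
vertex 1.232 2.141 -0.879
vertex -0.156 1.747 -1.419
vertex 1.584 2.454 -2.015
endloop
endfacet
facet normal -0.287 -0.255 0.923
outer loop
vertex 1.232 2.141 -0.879
vertex 0.743 3.54 -0.645
vertex -0.156 1.747 -1.419
endloop
endfacet
facet normal -0.326 0.933 0.156
outer loop
vertex -0.644 3.146 -1.185
vertex 0.743 3.54 -0.645
vertex -0.292 3.459 -2.321
endloop
endfacet
facet normal 0.287 0.255 -0.923
outer loop
vertex 1.096 3.853 -1.781
vertex 1.584 2.454 -2.015
vertex -0.292 3.459 -2.321
endloop
endfacet
facet normal -0.325 0.933 0.156
outer loop
vertex -0.292 3.459 -2.321
vertex 0.743 3.54 -0.645
vertex 1.096 3.853 -1.781
endloop
endfacet
facet normal 0.901 0.256 0.350
outer loop
vertex 1.096 3.853 -1.781
vertex 1.232 2.141 -0.879
vertex 1.584 2.454 -2.015
endloop
endfacet
facet normal 0.901 0.256 0.351
outer loop
vertex 0.743 3.54 -0.645
vertex 1.232 2.141 -0.879
vertex 1.096 3.853 -1.781
endloop
endfacet

endsolid


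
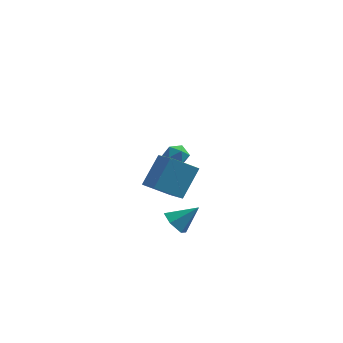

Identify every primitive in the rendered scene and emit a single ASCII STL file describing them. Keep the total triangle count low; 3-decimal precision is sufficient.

solid 
facet normal -0.870 -0.087 0.486
outer loop
vertex -2.622 -3.794 2.356
vertex -3.353 -2.102 1.348
vertex -3.234 -4.82 1.077
endloop
endfacet
facet normal 0.348 -0.806 0.480
outer loop
vertex -2.007 -4.698 0.392
vertex -2.622 -3.794 2.356
vertex -3.234 -4.82 1.077
endloop
endfacet
facet normal -0.870 -0.086 0.485
outer loop
vertex -3.234 -4.82 1.077
vertex -3.353 -2.102 1.348
vertex -3.964 -3.128 0.069
endloop
endfacet
facet normal -0.350 -0.586 -0.731
outer loop
vertex -3.964 -3.128 0.069
vertex -2.007 -4.698 0.392
vertex -3.234 -4.82 1.077
endloop
endfacet
facet normal 0.350 0.586 0.731
outer loop
vertex -2.622 -3.794 2.356
vertex -2.126 -1.98 0.663
vertex -3.353 -2.102 1.348
endloop
endfacet
facet normal 0.348 -0.805 0.480
outer loop
vertex -1.396 -3.672 1.671
vertex -2.622 -3.794 2.356
vertex -2.007 -4.698 0.392
endloop
endfacet
facet normal 0.350 0.586 0.731
outer loop
vertex -1.396 -3.672 1.671
vertex -2.126 -1.98 0.663
vertex -2.622 -3.794 2.356
endloop
endfacet
facet normal -0.348 0.805 -0.480
outer loop
vertex -3.353 -2.102 1.348
vertex -2.126 -1.98 0.663
vertex -3.964 -3.128 0.069
endloop
endfacet
facet normal -0.350 -0.586 -0.731
outer loop
vertex -2.738 -3.006 -0.616
vertex -2.007 -4.698 0.392
vertex -3.964 -3.128 0.069
endloop
endfacet
facet normal -0.348 0.805 -0.480
outer loop
vertex -3.964 -3.128 0.069
vertex -2.126 -1.98 0.663
vertex -2.738 -3.006 -0.616
endloop
endfacet
facet normal 0.870 0.087 -0.485
outer loop
vertex -2.738 -3.006 -0.616
vertex -1.396 -3.672 1.671
vertex -2.007 -4.698 0.392
endloop
endfacet
facet normal 0.870 0.086 -0.485
outer loop
vertex -2.126 -1.98 0.663
vertex -1.396 -3.672 1.671
vertex -2.738 -3.006 -0.616
endloop
endfacet
facet normal 0.108 0.964 0.242
outer loop
vertex -2.762 2.729 -1.688
vertex -3.356 2.711 -1.352
vertex -2.775 2.564 -1.025
endloop
endfacet
facet normal 0.742 0.647 0.175
outer loop
vertex -2.762 2.729 -1.688
vertex -2.775 2.564 -1.025
vertex -2.372 2.218 -1.455
endloop
endfacet
facet normal 0.788 0.380 -0.485
outer loop
vertex -2.762 2.729 -1.688
vertex -2.372 2.218 -1.455
vertex -2.705 2.151 -2.048
endloop
endfacet
facet normal 0.180 0.533 -0.827
outer loop
vertex -2.762 2.729 -1.688
vertex -2.705 2.151 -2.048
vertex -3.314 2.456 -1.984
endloop
endfacet
facet normal -0.240 0.895 -0.377
outer loop
vertex -2.762 2.729 -1.688
vertex -3.314 2.456 -1.984
vertex -3.356 2.711 -1.352
endloop
endfacet
facet normal 0.765 0.101 0.636
outer loop
vertex -2.372 2.218 -1.455
vertex -2.775 2.564 -1.025
vertex -2.726 1.884 -0.976
endloop
endfacet
facet normal -0.262 0.616 0.743
outer loop
vertex -2.775 2.564 -1.025
vertex -3.356 2.711 -1.352
vertex -3.335 2.189 -0.912
endloop
endfacet
facet normal -0.824 0.504 -0.258
outer loop
vertex -3.356 2.711 -1.352
vertex -3.314 2.456 -1.984
vertex -3.668 2.122 -1.505
endloop
endfacet
facet normal -0.144 -0.081 -0.986
outer loop
vertex -3.314 2.456 -1.984
vertex -2.705 2.151 -2.048
vertex -3.265 1.776 -1.935
endloop
endfacet
facet normal 0.838 -0.331 -0.433
outer loop
vertex -2.705 2.151 -2.048
vertex -2.372 2.218 -1.455
vertex -2.684 1.629 -1.608
endloop
endfacet
facet normal -0.180 -0.533 0.827
outer loop
vertex -3.278 1.611 -1.272
vertex -2.726 1.884 -0.976
vertex -3.335 2.189 -0.912
endloop
endfacet
facet normal -0.788 -0.380 0.485
outer loop
vertex -3.278 1.611 -1.272
vertex -3.335 2.189 -0.912
vertex -3.668 2.122 -1.505
endloop
endfacet
facet normal -0.742 -0.647 -0.175
outer loop
vertex -3.278 1.611 -1.272
vertex -3.668 2.122 -1.505
vertex -3.265 1.776 -1.935
endloop
endfacet
facet normal -0.108 -0.964 -0.242
outer loop
vertex -3.278 1.611 -1.272
vertex -3.265 1.776 -1.935
vertex -2.684 1.629 -1.608
endloop
endfacet
facet normal 0.240 -0.895 0.377
outer loop
vertex -3.278 1.611 -1.272
vertex -2.684 1.629 -1.608
vertex -2.726 1.884 -0.976
endloop
endfacet
facet normal 0.144 0.081 0.986
outer loop
vertex -3.335 2.189 -0.912
vertex -2.726 1.884 -0.976
vertex -2.775 2.564 -1.025
endloop
endfacet
facet normal -0.838 0.331 0.433
outer loop
vertex -3.668 2.122 -1.505
vertex -3.335 2.189 -0.912
vertex -3.356 2.711 -1.352
endloop
endfacet
facet normal -0.765 -0.101 -0.636
outer loop
vertex -3.265 1.776 -1.935
vertex -3.668 2.122 -1.505
vertex -3.314 2.456 -1.984
endloop
endfacet
facet normal 0.262 -0.616 -0.743
outer loop
vertex -2.684 1.629 -1.608
vertex -3.265 1.776 -1.935
vertex -2.705 2.151 -2.048
endloop
endfacet
facet normal 0.824 -0.504 0.258
outer loop
vertex -2.726 1.884 -0.976
vertex -2.684 1.629 -1.608
vertex -2.372 2.218 -1.455
endloop
endfacet
facet normal -0.742 -0.233 -0.628
outer loop
vertex -1.959 -3.728 -2.538
vertex -2.451 -3.682 -1.974
vertex -2.294 -3.075 -2.385
endloop
endfacet
facet normal 0.768 0.491 -0.411
outer loop
vertex -1.959 -3.728 -2.538
vertex -2.294 -3.075 -2.385
vertex -1.429 -3.358 -1.106
endloop
endfacet
facet normal -0.741 -0.235 -0.629
outer loop
vertex -2.294 -3.075 -2.385
vertex -2.451 -3.682 -1.974
vertex -2.787 -3.029 -1.822
endloop
endfacet
facet normal 0.191 0.978 0.087
outer loop
vertex -2.294 -3.075 -2.385
vertex -2.787 -3.029 -1.822
vertex -1.429 -3.358 -1.106
endloop
endfacet
facet normal -0.741 -0.235 -0.629
outer loop
vertex -2.787 -3.029 -1.822
vertex -2.451 -3.682 -1.974
vertex -2.944 -3.636 -1.411
endloop
endfacet
facet normal -0.262 0.587 0.766
outer loop
vertex -2.787 -3.029 -1.822
vertex -2.944 -3.636 -1.411
vertex -1.429 -3.358 -1.106
endloop
endfacet
facet normal -0.741 -0.235 -0.629
outer loop
vertex -2.944 -3.636 -1.411
vertex -2.451 -3.682 -1.974
vertex -2.608 -4.289 -1.563
endloop
endfacet
facet normal -0.137 -0.291 0.947
outer loop
vertex -2.944 -3.636 -1.411
vertex -2.608 -4.289 -1.563
vertex -1.429 -3.358 -1.106
endloop
endfacet
facet normal -0.741 -0.234 -0.629
outer loop
vertex -2.608 -4.289 -1.563
vertex -2.451 -3.682 -1.974
vertex -2.116 -4.335 -2.126
endloop
endfacet
facet normal 0.440 -0.778 0.448
outer loop
vertex -2.608 -4.289 -1.563
vertex -2.116 -4.335 -2.126
vertex -1.429 -3.358 -1.106
endloop
endfacet
facet normal -0.742 -0.234 -0.628
outer loop
vertex -2.116 -4.335 -2.126
vertex -2.451 -3.682 -1.974
vertex -1.959 -3.728 -2.538
endloop
endfacet
facet normal 0.893 -0.387 -0.230
outer loop
vertex -2.116 -4.335 -2.126
vertex -1.959 -3.728 -2.538
vertex -1.429 -3.358 -1.106
endloop
endfacet

endsolid


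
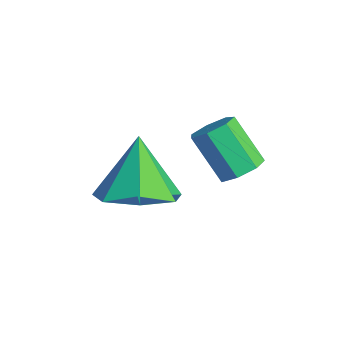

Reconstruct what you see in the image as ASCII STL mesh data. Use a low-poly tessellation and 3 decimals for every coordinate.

solid 
facet normal 0.423 -0.233 -0.875
outer loop
vertex -2.435 -3.196 -3.701
vertex -3.23 -3.692 -3.953
vertex -3.028 -2.756 -4.105
endloop
endfacet
facet normal 0.290 0.829 0.477
outer loop
vertex -2.435 -3.196 -3.701
vertex -3.028 -2.756 -4.105
vertex -3.89 -3.328 -2.587
endloop
endfacet
facet normal 0.423 -0.233 -0.876
outer loop
vertex -3.028 -2.756 -4.105
vertex -3.23 -3.692 -3.953
vertex -3.772 -3.02 -4.394
endloop
endfacet
facet normal -0.377 0.917 0.132
outer loop
vertex -3.028 -2.756 -4.105
vertex -3.772 -3.02 -4.394
vertex -3.89 -3.328 -2.587
endloop
endfacet
facet normal 0.424 -0.232 -0.875
outer loop
vertex -3.772 -3.02 -4.394
vertex -3.23 -3.692 -3.953
vertex -4.108 -3.791 -4.352
endloop
endfacet
facet normal -0.917 0.400 0.008
outer loop
vertex -3.772 -3.02 -4.394
vertex -4.108 -3.791 -4.352
vertex -3.89 -3.328 -2.587
endloop
endfacet
facet normal 0.424 -0.234 -0.875
outer loop
vertex -4.108 -3.791 -4.352
vertex -3.23 -3.692 -3.953
vertex -3.783 -4.487 -4.008
endloop
endfacet
facet normal -0.922 -0.331 0.201
outer loop
vertex -4.108 -3.791 -4.352
vertex -3.783 -4.487 -4.008
vertex -3.89 -3.328 -2.587
endloop
endfacet
facet normal 0.423 -0.234 -0.875
outer loop
vertex -3.783 -4.487 -4.008
vertex -3.23 -3.692 -3.953
vertex -3.041 -4.585 -3.623
endloop
endfacet
facet normal -0.389 -0.728 0.564
outer loop
vertex -3.783 -4.487 -4.008
vertex -3.041 -4.585 -3.623
vertex -3.89 -3.328 -2.587
endloop
endfacet
facet normal 0.424 -0.234 -0.875
outer loop
vertex -3.041 -4.585 -3.623
vertex -3.23 -3.692 -3.953
vertex -2.441 -4.01 -3.486
endloop
endfacet
facet normal 0.281 -0.490 0.825
outer loop
vertex -3.041 -4.585 -3.623
vertex -2.441 -4.01 -3.486
vertex -3.89 -3.328 -2.587
endloop
endfacet
facet normal 0.424 -0.234 -0.875
outer loop
vertex -2.441 -4.01 -3.486
vertex -3.23 -3.692 -3.953
vertex -2.435 -3.196 -3.701
endloop
endfacet
facet normal 0.584 0.203 0.786
outer loop
vertex -2.441 -4.01 -3.486
vertex -2.435 -3.196 -3.701
vertex -3.89 -3.328 -2.587
endloop
endfacet
facet normal 0.596 0.246 -0.764
outer loop
vertex -2.2 -1.416 -3.103
vertex -2.602 -1.541 -3.457
vertex -2.494 -1.058 -3.217
endloop
endfacet
facet normal 0.515 0.613 0.599
outer loop
vertex -2.2 -1.416 -3.103
vertex -2.494 -1.058 -3.217
vertex -2.976 -1.735 -2.109
endloop
endfacet
facet normal 0.516 0.613 0.599
outer loop
vertex -2.976 -1.735 -2.109
vertex -2.494 -1.058 -3.217
vertex -3.269 -1.376 -2.224
endloop
endfacet
facet normal -0.598 -0.243 0.764
outer loop
vertex -2.976 -1.735 -2.109
vertex -3.269 -1.376 -2.224
vertex -3.378 -1.859 -2.463
endloop
endfacet
facet normal 0.597 0.246 -0.763
outer loop
vertex -2.494 -1.058 -3.217
vertex -2.602 -1.541 -3.457
vertex -2.869 -1.063 -3.512
endloop
endfacet
facet normal -0.159 0.970 0.186
outer loop
vertex -2.494 -1.058 -3.217
vertex -2.869 -1.063 -3.512
vertex -3.269 -1.376 -2.224
endloop
endfacet
facet normal -0.161 0.969 0.186
outer loop
vertex -3.269 -1.376 -2.224
vertex -2.869 -1.063 -3.512
vertex -3.645 -1.382 -2.518
endloop
endfacet
facet normal -0.595 -0.245 0.766
outer loop
vertex -3.269 -1.376 -2.224
vertex -3.645 -1.382 -2.518
vertex -3.378 -1.859 -2.463
endloop
endfacet
facet normal 0.596 0.245 -0.765
outer loop
vertex -2.869 -1.063 -3.512
vertex -2.602 -1.541 -3.457
vertex -3.044 -1.428 -3.765
endloop
endfacet
facet normal -0.714 0.596 -0.366
outer loop
vertex -2.869 -1.063 -3.512
vertex -3.044 -1.428 -3.765
vertex -3.645 -1.382 -2.518
endloop
endfacet
facet normal -0.715 0.596 -0.366
outer loop
vertex -3.645 -1.382 -2.518
vertex -3.044 -1.428 -3.765
vertex -3.819 -1.747 -2.772
endloop
endfacet
facet normal -0.597 -0.246 0.763
outer loop
vertex -3.645 -1.382 -2.518
vertex -3.819 -1.747 -2.772
vertex -3.378 -1.859 -2.463
endloop
endfacet
facet normal 0.596 0.245 -0.765
outer loop
vertex -3.044 -1.428 -3.765
vertex -2.602 -1.541 -3.457
vertex -2.886 -1.878 -3.786
endloop
endfacet
facet normal -0.731 -0.227 -0.643
outer loop
vertex -3.044 -1.428 -3.765
vertex -2.886 -1.878 -3.786
vertex -3.819 -1.747 -2.772
endloop
endfacet
facet normal -0.731 -0.227 -0.643
outer loop
vertex -3.819 -1.747 -2.772
vertex -2.886 -1.878 -3.786
vertex -3.661 -2.196 -2.793
endloop
endfacet
facet normal -0.597 -0.246 0.763
outer loop
vertex -3.819 -1.747 -2.772
vertex -3.661 -2.196 -2.793
vertex -3.378 -1.859 -2.463
endloop
endfacet
facet normal 0.596 0.245 -0.765
outer loop
vertex -2.886 -1.878 -3.786
vertex -2.602 -1.541 -3.457
vertex -2.514 -2.074 -3.559
endloop
endfacet
facet normal -0.197 -0.878 -0.435
outer loop
vertex -2.886 -1.878 -3.786
vertex -2.514 -2.074 -3.559
vertex -3.661 -2.196 -2.793
endloop
endfacet
facet normal -0.198 -0.877 -0.437
outer loop
vertex -3.661 -2.196 -2.793
vertex -2.514 -2.074 -3.559
vertex -3.29 -2.393 -2.566
endloop
endfacet
facet normal -0.597 -0.246 0.763
outer loop
vertex -3.661 -2.196 -2.793
vertex -3.29 -2.393 -2.566
vertex -3.378 -1.859 -2.463
endloop
endfacet
facet normal 0.597 0.245 -0.764
outer loop
vertex -2.514 -2.074 -3.559
vertex -2.602 -1.541 -3.457
vertex -2.209 -1.868 -3.255
endloop
endfacet
facet normal 0.486 -0.868 0.101
outer loop
vertex -2.514 -2.074 -3.559
vertex -2.209 -1.868 -3.255
vertex -3.29 -2.393 -2.566
endloop
endfacet
facet normal 0.486 -0.868 0.101
outer loop
vertex -3.29 -2.393 -2.566
vertex -2.209 -1.868 -3.255
vertex -2.985 -2.187 -2.262
endloop
endfacet
facet normal -0.596 -0.246 0.764
outer loop
vertex -3.29 -2.393 -2.566
vertex -2.985 -2.187 -2.262
vertex -3.378 -1.859 -2.463
endloop
endfacet
facet normal 0.597 0.245 -0.764
outer loop
vertex -2.209 -1.868 -3.255
vertex -2.602 -1.541 -3.457
vertex -2.2 -1.416 -3.103
endloop
endfacet
facet normal 0.802 -0.205 0.561
outer loop
vertex -2.209 -1.868 -3.255
vertex -2.2 -1.416 -3.103
vertex -2.985 -2.187 -2.262
endloop
endfacet
facet normal 0.802 -0.206 0.560
outer loop
vertex -2.985 -2.187 -2.262
vertex -2.2 -1.416 -3.103
vertex -2.976 -1.735 -2.109
endloop
endfacet
facet normal -0.596 -0.247 0.764
outer loop
vertex -2.985 -2.187 -2.262
vertex -2.976 -1.735 -2.109
vertex -3.378 -1.859 -2.463
endloop
endfacet

endsolid


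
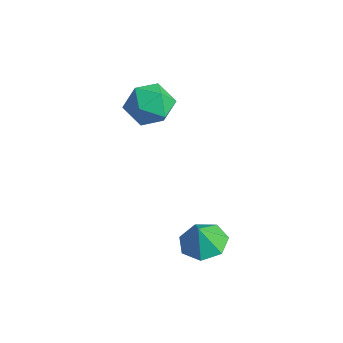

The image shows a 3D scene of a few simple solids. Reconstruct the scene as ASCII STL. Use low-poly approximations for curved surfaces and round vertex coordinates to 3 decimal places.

solid 
facet normal -0.168 0.301 -0.939
outer loop
vertex 2.727 -3.535 -2.381
vertex 1.947 -2.947 -2.053
vertex 2.942 -2.698 -2.151
endloop
endfacet
facet normal 0.863 -0.327 0.385
outer loop
vertex 2.727 -3.535 -2.381
vertex 2.942 -2.698 -2.151
vertex 2.153 -3.313 -0.907
endloop
endfacet
facet normal -0.168 0.300 -0.939
outer loop
vertex 2.942 -2.698 -2.151
vertex 1.947 -2.947 -2.053
vertex 2.408 -2.049 -1.848
endloop
endfacet
facet normal 0.726 0.311 0.614
outer loop
vertex 2.942 -2.698 -2.151
vertex 2.408 -2.049 -1.848
vertex 2.153 -3.313 -0.907
endloop
endfacet
facet normal -0.168 0.301 -0.939
outer loop
vertex 2.408 -2.049 -1.848
vertex 1.947 -2.947 -2.053
vertex 1.527 -2.076 -1.699
endloop
endfacet
facet normal 0.119 0.577 0.808
outer loop
vertex 2.408 -2.049 -1.848
vertex 1.527 -2.076 -1.699
vertex 2.153 -3.313 -0.907
endloop
endfacet
facet normal -0.169 0.300 -0.939
outer loop
vertex 1.527 -2.076 -1.699
vertex 1.947 -2.947 -2.053
vertex 0.963 -2.759 -1.816
endloop
endfacet
facet normal -0.501 0.273 0.822
outer loop
vertex 1.527 -2.076 -1.699
vertex 0.963 -2.759 -1.816
vertex 2.153 -3.313 -0.907
endloop
endfacet
facet normal -0.169 0.301 -0.939
outer loop
vertex 0.963 -2.759 -1.816
vertex 1.947 -2.947 -2.053
vertex 1.14 -3.583 -2.112
endloop
endfacet
facet normal -0.667 -0.375 0.644
outer loop
vertex 0.963 -2.759 -1.816
vertex 1.14 -3.583 -2.112
vertex 2.153 -3.313 -0.907
endloop
endfacet
facet normal -0.168 0.300 -0.939
outer loop
vertex 1.14 -3.583 -2.112
vertex 1.947 -2.947 -2.053
vertex 1.925 -3.929 -2.363
endloop
endfacet
facet normal -0.255 -0.876 0.410
outer loop
vertex 1.14 -3.583 -2.112
vertex 1.925 -3.929 -2.363
vertex 2.153 -3.313 -0.907
endloop
endfacet
facet normal -0.169 0.300 -0.939
outer loop
vertex 1.925 -3.929 -2.363
vertex 1.947 -2.947 -2.053
vertex 2.727 -3.535 -2.381
endloop
endfacet
facet normal 0.427 -0.855 0.295
outer loop
vertex 1.925 -3.929 -2.363
vertex 2.727 -3.535 -2.381
vertex 2.153 -3.313 -0.907
endloop
endfacet
facet normal 0.178 0.740 0.649
outer loop
vertex -2.032 -1.891 3.463
vertex -2.936 -2.231 4.099
vertex -1.885 -2.667 4.308
endloop
endfacet
facet normal 0.783 0.520 0.341
outer loop
vertex -2.032 -1.891 3.463
vertex -1.885 -2.667 4.308
vertex -1.349 -2.809 3.293
endloop
endfacet
facet normal 0.713 0.598 -0.365
outer loop
vertex -2.032 -1.891 3.463
vertex -1.349 -2.809 3.293
vertex -2.068 -2.461 2.457
endloop
endfacet
facet normal 0.065 0.867 -0.494
outer loop
vertex -2.032 -1.891 3.463
vertex -2.068 -2.461 2.457
vertex -3.049 -2.104 2.955
endloop
endfacet
facet normal -0.266 0.955 0.132
outer loop
vertex -2.032 -1.891 3.463
vertex -3.049 -2.104 2.955
vertex -2.936 -2.231 4.099
endloop
endfacet
facet normal 0.860 -0.176 0.479
outer loop
vertex -1.349 -2.809 3.293
vertex -1.885 -2.667 4.308
vertex -1.831 -3.716 3.825
endloop
endfacet
facet normal -0.119 0.181 0.976
outer loop
vertex -1.885 -2.667 4.308
vertex -2.936 -2.231 4.099
vertex -2.812 -3.359 4.323
endloop
endfacet
facet normal -0.837 0.528 0.141
outer loop
vertex -2.936 -2.231 4.099
vertex -3.049 -2.104 2.955
vertex -3.531 -3.011 3.487
endloop
endfacet
facet normal -0.302 0.386 -0.872
outer loop
vertex -3.049 -2.104 2.955
vertex -2.068 -2.461 2.457
vertex -2.995 -3.153 2.472
endloop
endfacet
facet normal 0.747 -0.050 -0.663
outer loop
vertex -2.068 -2.461 2.457
vertex -1.349 -2.809 3.293
vertex -1.944 -3.589 2.681
endloop
endfacet
facet normal -0.065 -0.867 0.494
outer loop
vertex -2.848 -3.929 3.317
vertex -1.831 -3.716 3.825
vertex -2.812 -3.359 4.323
endloop
endfacet
facet normal -0.713 -0.598 0.365
outer loop
vertex -2.848 -3.929 3.317
vertex -2.812 -3.359 4.323
vertex -3.531 -3.011 3.487
endloop
endfacet
facet normal -0.783 -0.520 -0.341
outer loop
vertex -2.848 -3.929 3.317
vertex -3.531 -3.011 3.487
vertex -2.995 -3.153 2.472
endloop
endfacet
facet normal -0.178 -0.740 -0.649
outer loop
vertex -2.848 -3.929 3.317
vertex -2.995 -3.153 2.472
vertex -1.944 -3.589 2.681
endloop
endfacet
facet normal 0.266 -0.955 -0.132
outer loop
vertex -2.848 -3.929 3.317
vertex -1.944 -3.589 2.681
vertex -1.831 -3.716 3.825
endloop
endfacet
facet normal 0.302 -0.386 0.872
outer loop
vertex -2.812 -3.359 4.323
vertex -1.831 -3.716 3.825
vertex -1.885 -2.667 4.308
endloop
endfacet
facet normal -0.747 0.050 0.663
outer loop
vertex -3.531 -3.011 3.487
vertex -2.812 -3.359 4.323
vertex -2.936 -2.231 4.099
endloop
endfacet
facet normal -0.860 0.176 -0.479
outer loop
vertex -2.995 -3.153 2.472
vertex -3.531 -3.011 3.487
vertex -3.049 -2.104 2.955
endloop
endfacet
facet normal 0.119 -0.181 -0.976
outer loop
vertex -1.944 -3.589 2.681
vertex -2.995 -3.153 2.472
vertex -2.068 -2.461 2.457
endloop
endfacet
facet normal 0.837 -0.528 -0.141
outer loop
vertex -1.831 -3.716 3.825
vertex -1.944 -3.589 2.681
vertex -1.349 -2.809 3.293
endloop
endfacet

endsolid


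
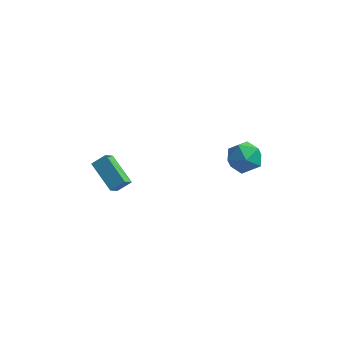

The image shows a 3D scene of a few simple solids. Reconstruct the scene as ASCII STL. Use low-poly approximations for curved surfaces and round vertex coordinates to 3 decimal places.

solid 
facet normal -0.667 0.617 0.418
outer loop
vertex -2.75 0.477 1.009
vertex -2.571 1.183 0.253
vertex -3.396 0.113 0.516
endloop
endfacet
facet normal -0.171 -0.672 0.720
outer loop
vertex -2.169 -1.023 -0.253
vertex -2.75 0.477 1.009
vertex -3.396 0.113 0.516
endloop
endfacet
facet normal -0.667 0.617 0.417
outer loop
vertex -3.396 0.113 0.516
vertex -2.571 1.183 0.253
vertex -3.216 0.819 -0.24
endloop
endfacet
facet normal -0.725 -0.408 -0.554
outer loop
vertex -3.216 0.819 -0.24
vertex -2.169 -1.023 -0.253
vertex -3.396 0.113 0.516
endloop
endfacet
facet normal 0.726 0.409 0.554
outer loop
vertex -2.75 0.477 1.009
vertex -1.344 0.047 -0.516
vertex -2.571 1.183 0.253
endloop
endfacet
facet normal -0.171 -0.672 0.720
outer loop
vertex -1.524 -0.659 0.24
vertex -2.75 0.477 1.009
vertex -2.169 -1.023 -0.253
endloop
endfacet
facet normal 0.726 0.408 0.554
outer loop
vertex -1.524 -0.659 0.24
vertex -1.344 0.047 -0.516
vertex -2.75 0.477 1.009
endloop
endfacet
facet normal 0.171 0.672 -0.720
outer loop
vertex -2.571 1.183 0.253
vertex -1.344 0.047 -0.516
vertex -3.216 0.819 -0.24
endloop
endfacet
facet normal -0.726 -0.409 -0.553
outer loop
vertex -1.99 -0.317 -1.009
vertex -2.169 -1.023 -0.253
vertex -3.216 0.819 -0.24
endloop
endfacet
facet normal 0.171 0.672 -0.720
outer loop
vertex -3.216 0.819 -0.24
vertex -1.344 0.047 -0.516
vertex -1.99 -0.317 -1.009
endloop
endfacet
facet normal 0.667 -0.617 -0.418
outer loop
vertex -1.99 -0.317 -1.009
vertex -1.524 -0.659 0.24
vertex -2.169 -1.023 -0.253
endloop
endfacet
facet normal 0.667 -0.617 -0.418
outer loop
vertex -1.344 0.047 -0.516
vertex -1.524 -0.659 0.24
vertex -1.99 -0.317 -1.009
endloop
endfacet
facet normal -0.540 0.576 0.614
outer loop
vertex 3.114 2.085 1.16
vertex 3.652 1.731 1.965
vertex 3.973 2.57 1.46
endloop
endfacet
facet normal -0.483 0.875 -0.031
outer loop
vertex 3.114 2.085 1.16
vertex 3.973 2.57 1.46
vertex 3.784 2.43 0.457
endloop
endfacet
facet normal -0.751 0.418 -0.511
outer loop
vertex 3.114 2.085 1.16
vertex 3.784 2.43 0.457
vertex 3.347 1.504 0.341
endloop
endfacet
facet normal -0.973 -0.163 -0.161
outer loop
vertex 3.114 2.085 1.16
vertex 3.347 1.504 0.341
vertex 3.265 1.072 1.273
endloop
endfacet
facet normal -0.843 -0.066 0.534
outer loop
vertex 3.114 2.085 1.16
vertex 3.265 1.072 1.273
vertex 3.652 1.731 1.965
endloop
endfacet
facet normal 0.211 0.962 -0.174
outer loop
vertex 3.784 2.43 0.457
vertex 3.973 2.57 1.46
vertex 4.735 2.288 0.827
endloop
endfacet
facet normal 0.119 0.478 0.870
outer loop
vertex 3.973 2.57 1.46
vertex 3.652 1.731 1.965
vertex 4.653 1.856 1.759
endloop
endfacet
facet normal -0.372 -0.560 0.741
outer loop
vertex 3.652 1.731 1.965
vertex 3.265 1.072 1.273
vertex 4.216 0.93 1.643
endloop
endfacet
facet normal -0.583 -0.716 -0.383
outer loop
vertex 3.265 1.072 1.273
vertex 3.347 1.504 0.341
vertex 4.027 0.79 0.64
endloop
endfacet
facet normal -0.223 0.224 -0.949
outer loop
vertex 3.347 1.504 0.341
vertex 3.784 2.43 0.457
vertex 4.348 1.629 0.135
endloop
endfacet
facet normal 0.973 0.163 0.161
outer loop
vertex 4.886 1.275 0.94
vertex 4.735 2.288 0.827
vertex 4.653 1.856 1.759
endloop
endfacet
facet normal 0.751 -0.418 0.511
outer loop
vertex 4.886 1.275 0.94
vertex 4.653 1.856 1.759
vertex 4.216 0.93 1.643
endloop
endfacet
facet normal 0.483 -0.875 0.031
outer loop
vertex 4.886 1.275 0.94
vertex 4.216 0.93 1.643
vertex 4.027 0.79 0.64
endloop
endfacet
facet normal 0.540 -0.576 -0.614
outer loop
vertex 4.886 1.275 0.94
vertex 4.027 0.79 0.64
vertex 4.348 1.629 0.135
endloop
endfacet
facet normal 0.843 0.066 -0.534
outer loop
vertex 4.886 1.275 0.94
vertex 4.348 1.629 0.135
vertex 4.735 2.288 0.827
endloop
endfacet
facet normal 0.583 0.716 0.383
outer loop
vertex 4.653 1.856 1.759
vertex 4.735 2.288 0.827
vertex 3.973 2.57 1.46
endloop
endfacet
facet normal 0.223 -0.224 0.949
outer loop
vertex 4.216 0.93 1.643
vertex 4.653 1.856 1.759
vertex 3.652 1.731 1.965
endloop
endfacet
facet normal -0.211 -0.962 0.174
outer loop
vertex 4.027 0.79 0.64
vertex 4.216 0.93 1.643
vertex 3.265 1.072 1.273
endloop
endfacet
facet normal -0.119 -0.478 -0.870
outer loop
vertex 4.348 1.629 0.135
vertex 4.027 0.79 0.64
vertex 3.347 1.504 0.341
endloop
endfacet
facet normal 0.372 0.560 -0.741
outer loop
vertex 4.735 2.288 0.827
vertex 4.348 1.629 0.135
vertex 3.784 2.43 0.457
endloop
endfacet

endsolid


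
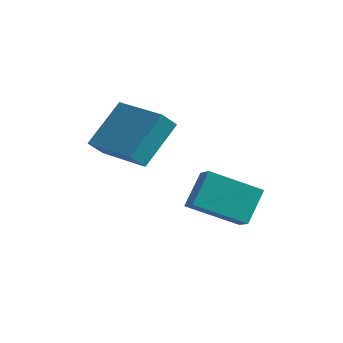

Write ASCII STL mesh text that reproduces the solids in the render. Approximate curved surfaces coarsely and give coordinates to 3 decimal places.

solid 
facet normal -0.980 0.200 -0.024
outer loop
vertex -0.583 -0.696 0.187
vertex -0.44 -0.069 -0.443
vertex -0.837 -2.116 -1.285
endloop
endfacet
facet normal -0.158 -0.697 0.700
outer loop
vertex 1.2 -2.531 -1.237
vertex -0.583 -0.696 0.187
vertex -0.837 -2.116 -1.285
endloop
endfacet
facet normal -0.980 0.199 -0.022
outer loop
vertex -0.837 -2.116 -1.285
vertex -0.44 -0.069 -0.443
vertex -0.695 -1.488 -1.914
endloop
endfacet
facet normal -0.123 -0.688 -0.715
outer loop
vertex -0.695 -1.488 -1.914
vertex 1.2 -2.531 -1.237
vertex -0.837 -2.116 -1.285
endloop
endfacet
facet normal 0.124 0.689 0.714
outer loop
vertex -0.583 -0.696 0.187
vertex 1.597 -0.484 -0.395
vertex -0.44 -0.069 -0.443
endloop
endfacet
facet normal -0.158 -0.697 0.700
outer loop
vertex 1.455 -1.112 0.234
vertex -0.583 -0.696 0.187
vertex 1.2 -2.531 -1.237
endloop
endfacet
facet normal 0.124 0.688 0.715
outer loop
vertex 1.455 -1.112 0.234
vertex 1.597 -0.484 -0.395
vertex -0.583 -0.696 0.187
endloop
endfacet
facet normal 0.158 0.697 -0.700
outer loop
vertex -0.44 -0.069 -0.443
vertex 1.597 -0.484 -0.395
vertex -0.695 -1.488 -1.914
endloop
endfacet
facet normal -0.124 -0.689 -0.714
outer loop
vertex 1.343 -1.904 -1.867
vertex 1.2 -2.531 -1.237
vertex -0.695 -1.488 -1.914
endloop
endfacet
facet normal 0.158 0.697 -0.700
outer loop
vertex -0.695 -1.488 -1.914
vertex 1.597 -0.484 -0.395
vertex 1.343 -1.904 -1.867
endloop
endfacet
facet normal 0.980 -0.200 0.023
outer loop
vertex 1.343 -1.904 -1.867
vertex 1.455 -1.112 0.234
vertex 1.2 -2.531 -1.237
endloop
endfacet
facet normal 0.980 -0.199 0.023
outer loop
vertex 1.597 -0.484 -0.395
vertex 1.455 -1.112 0.234
vertex 1.343 -1.904 -1.867
endloop
endfacet
facet normal -0.711 0.520 -0.474
outer loop
vertex 2.586 -1.481 -3.492
vertex 2.549 -0.498 -2.359
vertex 3.998 -0.38 -4.403
endloop
endfacet
facet normal 0.024 -0.656 -0.755
outer loop
vertex 4.631 -0.842 -3.981
vertex 2.586 -1.481 -3.492
vertex 3.998 -0.38 -4.403
endloop
endfacet
facet normal -0.711 0.520 -0.474
outer loop
vertex 3.998 -0.38 -4.403
vertex 2.549 -0.498 -2.359
vertex 3.962 0.604 -3.27
endloop
endfacet
facet normal 0.703 0.548 -0.454
outer loop
vertex 3.962 0.604 -3.27
vertex 4.631 -0.842 -3.981
vertex 3.998 -0.38 -4.403
endloop
endfacet
facet normal -0.703 -0.549 0.453
outer loop
vertex 2.586 -1.481 -3.492
vertex 3.182 -0.96 -1.937
vertex 2.549 -0.498 -2.359
endloop
endfacet
facet normal 0.024 -0.655 -0.755
outer loop
vertex 3.218 -1.944 -3.07
vertex 2.586 -1.481 -3.492
vertex 4.631 -0.842 -3.981
endloop
endfacet
facet normal -0.704 -0.547 0.453
outer loop
vertex 3.218 -1.944 -3.07
vertex 3.182 -0.96 -1.937
vertex 2.586 -1.481 -3.492
endloop
endfacet
facet normal -0.025 0.656 0.755
outer loop
vertex 2.549 -0.498 -2.359
vertex 3.182 -0.96 -1.937
vertex 3.962 0.604 -3.27
endloop
endfacet
facet normal 0.704 0.548 -0.452
outer loop
vertex 4.594 0.141 -2.848
vertex 4.631 -0.842 -3.981
vertex 3.962 0.604 -3.27
endloop
endfacet
facet normal -0.024 0.655 0.755
outer loop
vertex 3.962 0.604 -3.27
vertex 3.182 -0.96 -1.937
vertex 4.594 0.141 -2.848
endloop
endfacet
facet normal 0.711 -0.520 0.474
outer loop
vertex 4.594 0.141 -2.848
vertex 3.218 -1.944 -3.07
vertex 4.631 -0.842 -3.981
endloop
endfacet
facet normal 0.711 -0.520 0.474
outer loop
vertex 3.182 -0.96 -1.937
vertex 3.218 -1.944 -3.07
vertex 4.594 0.141 -2.848
endloop
endfacet

endsolid


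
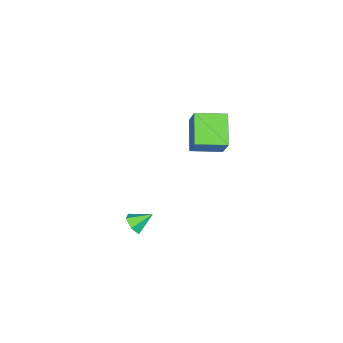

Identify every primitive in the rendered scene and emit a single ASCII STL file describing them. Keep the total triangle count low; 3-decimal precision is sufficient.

solid 
facet normal 0.606 -0.561 -0.564
outer loop
vertex 4.483 -1.386 -0.829
vertex 4.188 -1.099 -1.431
vertex 4.769 -0.782 -1.122
endloop
endfacet
facet normal 0.352 0.268 0.897
outer loop
vertex 4.483 -1.386 -0.829
vertex 4.769 -0.782 -1.122
vertex 3.412 -0.381 -0.709
endloop
endfacet
facet normal 0.606 -0.561 -0.564
outer loop
vertex 4.769 -0.782 -1.122
vertex 4.188 -1.099 -1.431
vertex 4.474 -0.494 -1.725
endloop
endfacet
facet normal 0.346 0.901 0.261
outer loop
vertex 4.769 -0.782 -1.122
vertex 4.474 -0.494 -1.725
vertex 3.412 -0.381 -0.709
endloop
endfacet
facet normal 0.606 -0.561 -0.564
outer loop
vertex 4.474 -0.494 -1.725
vertex 4.188 -1.099 -1.431
vertex 3.893 -0.811 -2.034
endloop
endfacet
facet normal -0.275 0.881 -0.386
outer loop
vertex 4.474 -0.494 -1.725
vertex 3.893 -0.811 -2.034
vertex 3.412 -0.381 -0.709
endloop
endfacet
facet normal 0.605 -0.561 -0.564
outer loop
vertex 3.893 -0.811 -2.034
vertex 4.188 -1.099 -1.431
vertex 3.607 -1.415 -1.74
endloop
endfacet
facet normal -0.889 0.228 -0.397
outer loop
vertex 3.893 -0.811 -2.034
vertex 3.607 -1.415 -1.74
vertex 3.412 -0.381 -0.709
endloop
endfacet
facet normal 0.605 -0.561 -0.565
outer loop
vertex 3.607 -1.415 -1.74
vertex 4.188 -1.099 -1.431
vertex 3.902 -1.703 -1.138
endloop
endfacet
facet normal -0.883 -0.405 0.239
outer loop
vertex 3.607 -1.415 -1.74
vertex 3.902 -1.703 -1.138
vertex 3.412 -0.381 -0.709
endloop
endfacet
facet normal 0.606 -0.561 -0.564
outer loop
vertex 3.902 -1.703 -1.138
vertex 4.188 -1.099 -1.431
vertex 4.483 -1.386 -0.829
endloop
endfacet
facet normal -0.261 -0.384 0.885
outer loop
vertex 3.902 -1.703 -1.138
vertex 4.483 -1.386 -0.829
vertex 3.412 -0.381 -0.709
endloop
endfacet
facet normal -0.322 -0.429 -0.844
outer loop
vertex -3.281 -3.045 0.985
vertex -4.568 -1.637 0.761
vertex -1.857 -1.92 -0.13
endloop
endfacet
facet normal 0.670 -0.733 0.116
outer loop
vertex -1.212 -1.063 1.559
vertex -3.281 -3.045 0.985
vertex -1.857 -1.92 -0.13
endloop
endfacet
facet normal -0.322 -0.428 -0.844
outer loop
vertex -1.857 -1.92 -0.13
vertex -4.568 -1.637 0.761
vertex -3.143 -0.512 -0.353
endloop
endfacet
facet normal 0.669 0.528 -0.523
outer loop
vertex -3.143 -0.512 -0.353
vertex -1.212 -1.063 1.559
vertex -1.857 -1.92 -0.13
endloop
endfacet
facet normal -0.669 -0.528 0.523
outer loop
vertex -3.281 -3.045 0.985
vertex -3.923 -0.78 2.45
vertex -4.568 -1.637 0.761
endloop
endfacet
facet normal 0.670 -0.733 0.117
outer loop
vertex -2.637 -2.188 2.673
vertex -3.281 -3.045 0.985
vertex -1.212 -1.063 1.559
endloop
endfacet
facet normal -0.669 -0.528 0.523
outer loop
vertex -2.637 -2.188 2.673
vertex -3.923 -0.78 2.45
vertex -3.281 -3.045 0.985
endloop
endfacet
facet normal -0.670 0.733 -0.116
outer loop
vertex -4.568 -1.637 0.761
vertex -3.923 -0.78 2.45
vertex -3.143 -0.512 -0.353
endloop
endfacet
facet normal 0.669 0.528 -0.523
outer loop
vertex -2.499 0.345 1.335
vertex -1.212 -1.063 1.559
vertex -3.143 -0.512 -0.353
endloop
endfacet
facet normal -0.670 0.733 -0.116
outer loop
vertex -3.143 -0.512 -0.353
vertex -3.923 -0.78 2.45
vertex -2.499 0.345 1.335
endloop
endfacet
facet normal 0.322 0.428 0.844
outer loop
vertex -2.499 0.345 1.335
vertex -2.637 -2.188 2.673
vertex -1.212 -1.063 1.559
endloop
endfacet
facet normal 0.323 0.428 0.844
outer loop
vertex -3.923 -0.78 2.45
vertex -2.637 -2.188 2.673
vertex -2.499 0.345 1.335
endloop
endfacet

endsolid


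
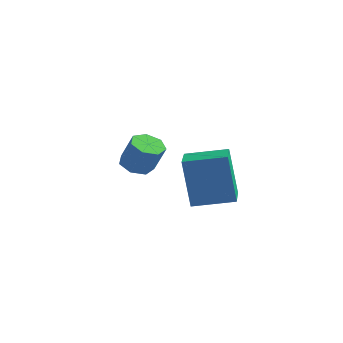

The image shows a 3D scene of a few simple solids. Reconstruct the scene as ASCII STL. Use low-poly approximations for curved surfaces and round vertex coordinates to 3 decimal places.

solid 
facet normal -0.447 0.014 -0.894
outer loop
vertex -3.702 0.249 1.477
vertex -4.196 -0.151 1.718
vertex -4.165 0.528 1.713
endloop
endfacet
facet normal 0.429 0.881 -0.200
outer loop
vertex -3.702 0.249 1.477
vertex -4.165 0.528 1.713
vertex -3.13 0.231 2.621
endloop
endfacet
facet normal 0.428 0.881 -0.200
outer loop
vertex -3.13 0.231 2.621
vertex -4.165 0.528 1.713
vertex -3.593 0.51 2.858
endloop
endfacet
facet normal 0.448 -0.015 0.894
outer loop
vertex -3.13 0.231 2.621
vertex -3.593 0.51 2.858
vertex -3.624 -0.169 2.862
endloop
endfacet
facet normal -0.447 0.014 -0.894
outer loop
vertex -4.165 0.528 1.713
vertex -4.196 -0.151 1.718
vertex -4.652 0.296 1.953
endloop
endfacet
facet normal -0.346 0.919 0.187
outer loop
vertex -4.165 0.528 1.713
vertex -4.652 0.296 1.953
vertex -3.593 0.51 2.858
endloop
endfacet
facet normal -0.346 0.919 0.188
outer loop
vertex -3.593 0.51 2.858
vertex -4.652 0.296 1.953
vertex -4.079 0.278 3.097
endloop
endfacet
facet normal 0.447 -0.015 0.894
outer loop
vertex -3.593 0.51 2.858
vertex -4.079 0.278 3.097
vertex -3.624 -0.169 2.862
endloop
endfacet
facet normal -0.447 0.015 -0.895
outer loop
vertex -4.652 0.296 1.953
vertex -4.196 -0.151 1.718
vertex -4.795 -0.273 2.015
endloop
endfacet
facet normal -0.861 0.264 0.435
outer loop
vertex -4.652 0.296 1.953
vertex -4.795 -0.273 2.015
vertex -4.079 0.278 3.097
endloop
endfacet
facet normal -0.861 0.266 0.434
outer loop
vertex -4.079 0.278 3.097
vertex -4.795 -0.273 2.015
vertex -4.223 -0.291 3.16
endloop
endfacet
facet normal 0.448 -0.014 0.894
outer loop
vertex -4.079 0.278 3.097
vertex -4.223 -0.291 3.16
vertex -3.624 -0.169 2.862
endloop
endfacet
facet normal -0.447 0.015 -0.895
outer loop
vertex -4.795 -0.273 2.015
vertex -4.196 -0.151 1.718
vertex -4.488 -0.75 1.854
endloop
endfacet
facet normal -0.727 -0.588 0.354
outer loop
vertex -4.795 -0.273 2.015
vertex -4.488 -0.75 1.854
vertex -4.223 -0.291 3.16
endloop
endfacet
facet normal -0.727 -0.589 0.354
outer loop
vertex -4.223 -0.291 3.16
vertex -4.488 -0.75 1.854
vertex -3.915 -0.768 2.999
endloop
endfacet
facet normal 0.447 -0.013 0.894
outer loop
vertex -4.223 -0.291 3.16
vertex -3.915 -0.768 2.999
vertex -3.624 -0.169 2.862
endloop
endfacet
facet normal -0.447 0.015 -0.894
outer loop
vertex -4.488 -0.75 1.854
vertex -4.196 -0.151 1.718
vertex -3.961 -0.776 1.59
endloop
endfacet
facet normal -0.046 -0.999 0.007
outer loop
vertex -4.488 -0.75 1.854
vertex -3.961 -0.776 1.59
vertex -3.915 -0.768 2.999
endloop
endfacet
facet normal -0.046 -0.999 0.007
outer loop
vertex -3.915 -0.768 2.999
vertex -3.961 -0.776 1.59
vertex -3.388 -0.794 2.734
endloop
endfacet
facet normal 0.449 -0.014 0.894
outer loop
vertex -3.915 -0.768 2.999
vertex -3.388 -0.794 2.734
vertex -3.624 -0.169 2.862
endloop
endfacet
facet normal -0.448 0.015 -0.894
outer loop
vertex -3.961 -0.776 1.59
vertex -4.196 -0.151 1.718
vertex -3.611 -0.331 1.422
endloop
endfacet
facet normal 0.670 -0.657 -0.346
outer loop
vertex -3.961 -0.776 1.59
vertex -3.611 -0.331 1.422
vertex -3.388 -0.794 2.734
endloop
endfacet
facet normal 0.670 -0.657 -0.346
outer loop
vertex -3.388 -0.794 2.734
vertex -3.611 -0.331 1.422
vertex -3.038 -0.349 2.567
endloop
endfacet
facet normal 0.446 -0.015 0.895
outer loop
vertex -3.388 -0.794 2.734
vertex -3.038 -0.349 2.567
vertex -3.624 -0.169 2.862
endloop
endfacet
facet normal -0.448 0.015 -0.894
outer loop
vertex -3.611 -0.331 1.422
vertex -4.196 -0.151 1.718
vertex -3.702 0.249 1.477
endloop
endfacet
facet normal 0.881 0.180 -0.438
outer loop
vertex -3.611 -0.331 1.422
vertex -3.702 0.249 1.477
vertex -3.038 -0.349 2.567
endloop
endfacet
facet normal 0.881 0.180 -0.438
outer loop
vertex -3.038 -0.349 2.567
vertex -3.702 0.249 1.477
vertex -3.13 0.231 2.621
endloop
endfacet
facet normal 0.447 -0.012 0.895
outer loop
vertex -3.038 -0.349 2.567
vertex -3.13 0.231 2.621
vertex -3.624 -0.169 2.862
endloop
endfacet
facet normal -0.560 0.812 -0.167
outer loop
vertex -1.557 -0.781 3.123
vertex -0.315 0.128 3.376
vertex -1.102 -0.866 1.188
endloop
endfacet
facet normal -0.796 -0.583 -0.162
outer loop
vertex -0.245 -2.108 1.444
vertex -1.557 -0.781 3.123
vertex -1.102 -0.866 1.188
endloop
endfacet
facet normal -0.560 0.812 -0.168
outer loop
vertex -1.102 -0.866 1.188
vertex -0.315 0.128 3.376
vertex 0.141 0.043 1.441
endloop
endfacet
facet normal 0.229 -0.042 -0.973
outer loop
vertex 0.141 0.043 1.441
vertex -0.245 -2.108 1.444
vertex -1.102 -0.866 1.188
endloop
endfacet
facet normal -0.229 0.042 0.972
outer loop
vertex -1.557 -0.781 3.123
vertex 0.542 -1.114 3.632
vertex -0.315 0.128 3.376
endloop
endfacet
facet normal -0.797 -0.582 -0.162
outer loop
vertex -0.701 -2.023 3.379
vertex -1.557 -0.781 3.123
vertex -0.245 -2.108 1.444
endloop
endfacet
facet normal -0.229 0.043 0.972
outer loop
vertex -0.701 -2.023 3.379
vertex 0.542 -1.114 3.632
vertex -1.557 -0.781 3.123
endloop
endfacet
facet normal 0.796 0.583 0.162
outer loop
vertex -0.315 0.128 3.376
vertex 0.542 -1.114 3.632
vertex 0.141 0.043 1.441
endloop
endfacet
facet normal 0.229 -0.042 -0.972
outer loop
vertex 0.997 -1.199 1.697
vertex -0.245 -2.108 1.444
vertex 0.141 0.043 1.441
endloop
endfacet
facet normal 0.797 0.582 0.162
outer loop
vertex 0.141 0.043 1.441
vertex 0.542 -1.114 3.632
vertex 0.997 -1.199 1.697
endloop
endfacet
facet normal 0.560 -0.812 0.168
outer loop
vertex 0.997 -1.199 1.697
vertex -0.701 -2.023 3.379
vertex -0.245 -2.108 1.444
endloop
endfacet
facet normal 0.560 -0.812 0.167
outer loop
vertex 0.542 -1.114 3.632
vertex -0.701 -2.023 3.379
vertex 0.997 -1.199 1.697
endloop
endfacet

endsolid
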